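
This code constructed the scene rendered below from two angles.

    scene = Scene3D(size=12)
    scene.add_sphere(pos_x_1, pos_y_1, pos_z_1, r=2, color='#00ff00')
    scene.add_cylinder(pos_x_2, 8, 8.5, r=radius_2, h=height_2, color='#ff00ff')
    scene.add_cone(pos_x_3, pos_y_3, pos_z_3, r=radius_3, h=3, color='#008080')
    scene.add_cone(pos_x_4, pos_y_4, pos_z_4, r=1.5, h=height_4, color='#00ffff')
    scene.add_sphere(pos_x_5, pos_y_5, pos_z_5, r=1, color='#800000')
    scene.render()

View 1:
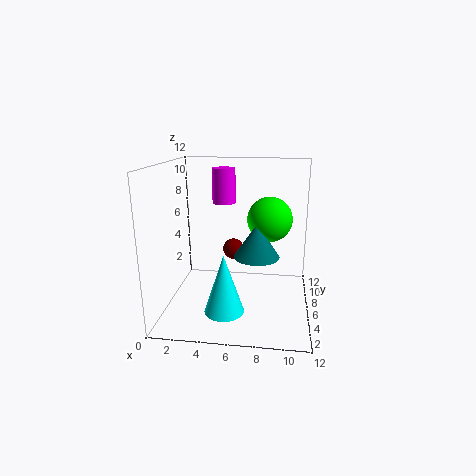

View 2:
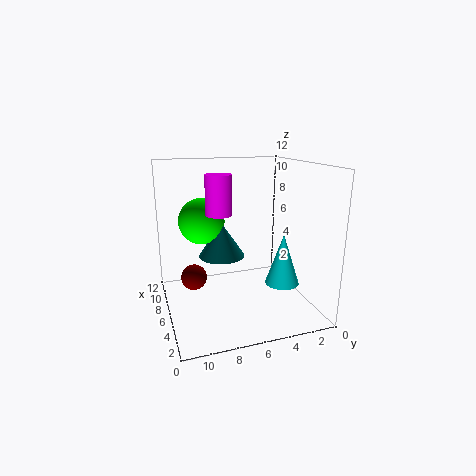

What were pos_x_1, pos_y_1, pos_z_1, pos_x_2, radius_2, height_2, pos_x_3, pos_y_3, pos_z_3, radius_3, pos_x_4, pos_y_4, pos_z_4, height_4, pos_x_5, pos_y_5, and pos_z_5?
pos_x_1 = 8.5; pos_y_1 = 8.5; pos_z_1 = 7; pos_x_2 = 4.5; radius_2 = 1; height_2 = 3; pos_x_3 = 7.5; pos_y_3 = 7; pos_z_3 = 4; radius_3 = 2; pos_x_4 = 5.5; pos_y_4 = 2; pos_z_4 = 1.5; height_4 = 4.5; pos_x_5 = 5; pos_y_5 = 10; pos_z_5 = 3.5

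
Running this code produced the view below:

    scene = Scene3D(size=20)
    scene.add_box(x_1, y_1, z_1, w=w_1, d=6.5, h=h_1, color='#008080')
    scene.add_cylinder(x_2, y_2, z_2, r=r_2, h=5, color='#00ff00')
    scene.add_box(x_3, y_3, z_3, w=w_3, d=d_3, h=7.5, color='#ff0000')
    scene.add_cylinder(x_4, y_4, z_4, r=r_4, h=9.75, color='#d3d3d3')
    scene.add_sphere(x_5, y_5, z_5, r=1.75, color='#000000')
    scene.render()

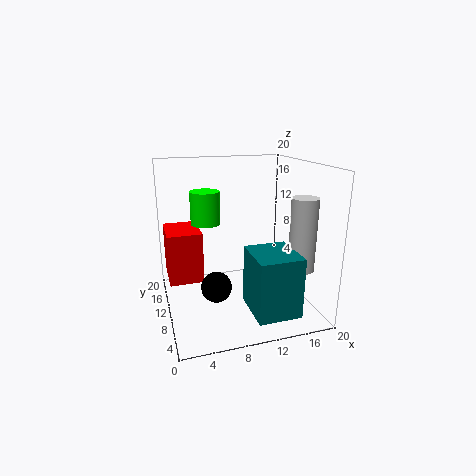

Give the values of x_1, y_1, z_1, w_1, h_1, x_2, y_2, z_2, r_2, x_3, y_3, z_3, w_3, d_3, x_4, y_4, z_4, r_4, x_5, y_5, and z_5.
x_1 = 10
y_1 = 1
z_1 = 1.75
w_1 = 5.75
h_1 = 8
x_2 = 6.75
y_2 = 16.25
z_2 = 10.5
r_2 = 2.25
x_3 = 0.5
y_3 = 12.25
z_3 = 2.75
w_3 = 5
d_3 = 6.75
x_4 = 17.25
y_4 = 5
z_4 = 6.5
r_4 = 1.75
x_5 = 5
y_5 = 2.25
z_5 = 7.25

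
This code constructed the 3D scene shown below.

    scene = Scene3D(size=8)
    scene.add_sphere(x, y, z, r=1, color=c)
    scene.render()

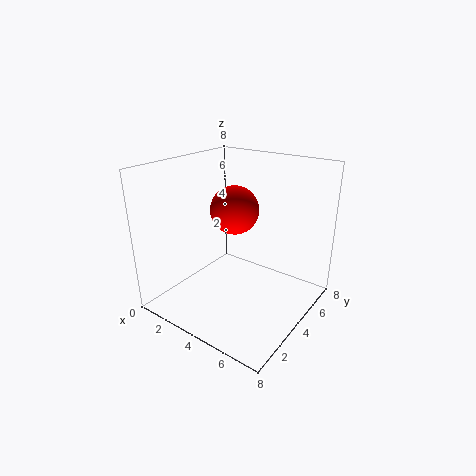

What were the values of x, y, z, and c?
x = 6; y = 1; z = 7; c = 'red'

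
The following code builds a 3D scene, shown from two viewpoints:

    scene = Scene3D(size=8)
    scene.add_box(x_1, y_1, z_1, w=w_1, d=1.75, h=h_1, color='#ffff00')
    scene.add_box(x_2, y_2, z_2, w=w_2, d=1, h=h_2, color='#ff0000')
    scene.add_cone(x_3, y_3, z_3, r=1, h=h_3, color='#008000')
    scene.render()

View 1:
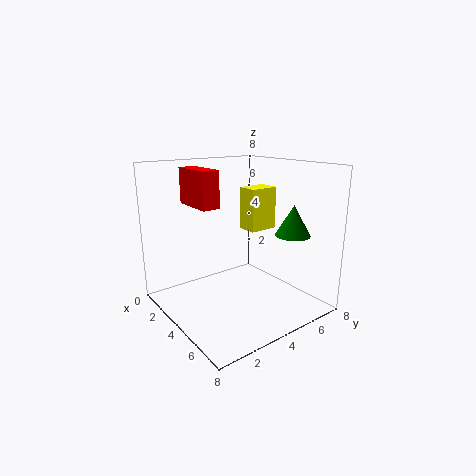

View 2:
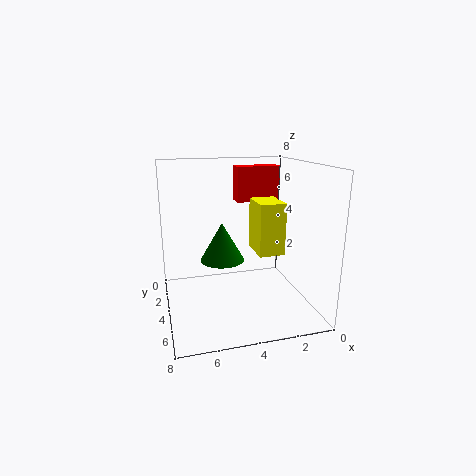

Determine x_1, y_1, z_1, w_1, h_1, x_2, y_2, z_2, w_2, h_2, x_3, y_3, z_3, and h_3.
x_1 = 2.5; y_1 = 5.25; z_1 = 4; w_1 = 1.25; h_1 = 2.5; x_2 = 1.25; y_2 = 2; z_2 = 5.75; w_2 = 2.5; h_2 = 2; x_3 = 5.5; y_3 = 6.75; z_3 = 4; h_3 = 1.75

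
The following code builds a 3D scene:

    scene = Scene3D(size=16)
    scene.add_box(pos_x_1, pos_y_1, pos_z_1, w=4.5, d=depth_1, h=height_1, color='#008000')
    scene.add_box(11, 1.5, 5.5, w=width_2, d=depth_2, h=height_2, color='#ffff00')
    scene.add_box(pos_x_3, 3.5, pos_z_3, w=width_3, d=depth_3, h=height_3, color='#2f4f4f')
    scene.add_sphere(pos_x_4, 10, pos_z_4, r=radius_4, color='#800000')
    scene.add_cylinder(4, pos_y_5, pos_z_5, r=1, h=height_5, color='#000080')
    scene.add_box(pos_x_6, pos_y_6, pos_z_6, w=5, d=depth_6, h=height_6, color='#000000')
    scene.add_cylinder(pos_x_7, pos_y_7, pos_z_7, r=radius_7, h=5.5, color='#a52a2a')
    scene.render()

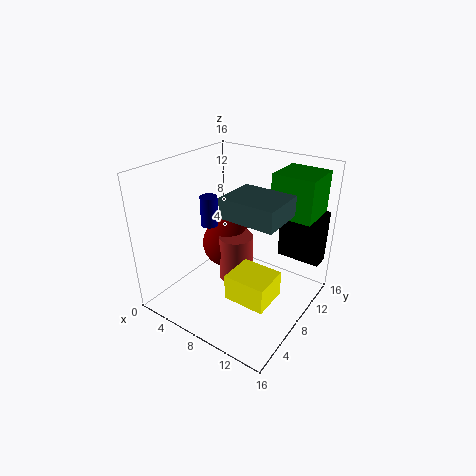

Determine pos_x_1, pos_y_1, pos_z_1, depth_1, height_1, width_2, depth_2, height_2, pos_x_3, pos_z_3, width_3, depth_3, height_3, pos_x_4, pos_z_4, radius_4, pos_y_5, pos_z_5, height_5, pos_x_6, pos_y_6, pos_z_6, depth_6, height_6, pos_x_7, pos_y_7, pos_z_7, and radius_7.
pos_x_1 = 11
pos_y_1 = 9.5
pos_z_1 = 11
depth_1 = 4.5
height_1 = 4.5
width_2 = 4
depth_2 = 3.5
height_2 = 2.5
pos_x_3 = 9
pos_z_3 = 12.5
width_3 = 5.5
depth_3 = 4.5
height_3 = 2
pos_x_4 = 5
pos_z_4 = 5.5
radius_4 = 3
pos_y_5 = 8
pos_z_5 = 8.5
height_5 = 3.5
pos_x_6 = 11
pos_y_6 = 12
pos_z_6 = 5
depth_6 = 2
height_6 = 6
pos_x_7 = 7
pos_y_7 = 9
pos_z_7 = 2
radius_7 = 2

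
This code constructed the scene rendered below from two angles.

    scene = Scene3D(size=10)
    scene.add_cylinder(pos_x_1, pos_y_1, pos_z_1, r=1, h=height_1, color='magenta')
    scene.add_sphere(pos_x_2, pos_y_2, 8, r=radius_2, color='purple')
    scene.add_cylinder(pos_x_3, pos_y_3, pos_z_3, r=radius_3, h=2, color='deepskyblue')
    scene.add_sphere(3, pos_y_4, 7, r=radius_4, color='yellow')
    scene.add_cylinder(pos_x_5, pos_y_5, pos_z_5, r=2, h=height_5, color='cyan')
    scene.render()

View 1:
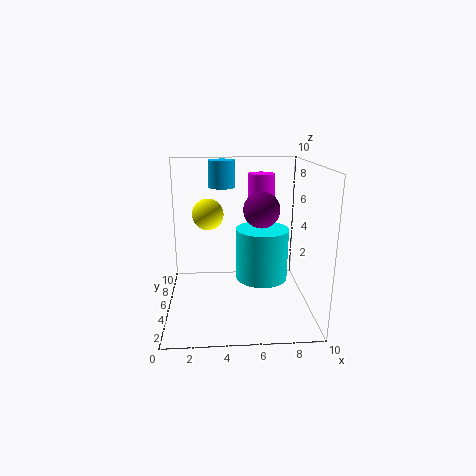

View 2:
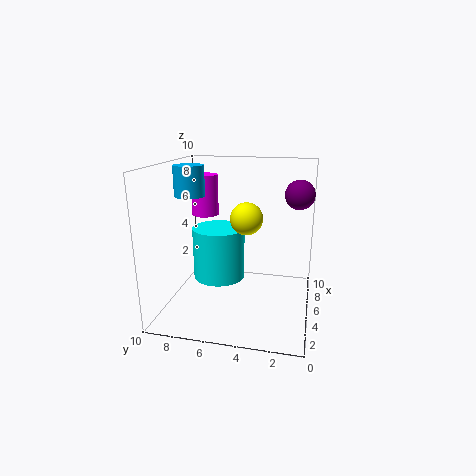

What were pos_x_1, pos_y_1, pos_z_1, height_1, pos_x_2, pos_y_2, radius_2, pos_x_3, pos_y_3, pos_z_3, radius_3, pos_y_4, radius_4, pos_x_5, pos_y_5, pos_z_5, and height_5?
pos_x_1 = 7, pos_y_1 = 8, pos_z_1 = 6, height_1 = 3, pos_x_2 = 6, pos_y_2 = 1, radius_2 = 1, pos_x_3 = 4, pos_y_3 = 8, pos_z_3 = 8, radius_3 = 1, pos_y_4 = 4, radius_4 = 1, pos_x_5 = 7, pos_y_5 = 7, pos_z_5 = 1, height_5 = 4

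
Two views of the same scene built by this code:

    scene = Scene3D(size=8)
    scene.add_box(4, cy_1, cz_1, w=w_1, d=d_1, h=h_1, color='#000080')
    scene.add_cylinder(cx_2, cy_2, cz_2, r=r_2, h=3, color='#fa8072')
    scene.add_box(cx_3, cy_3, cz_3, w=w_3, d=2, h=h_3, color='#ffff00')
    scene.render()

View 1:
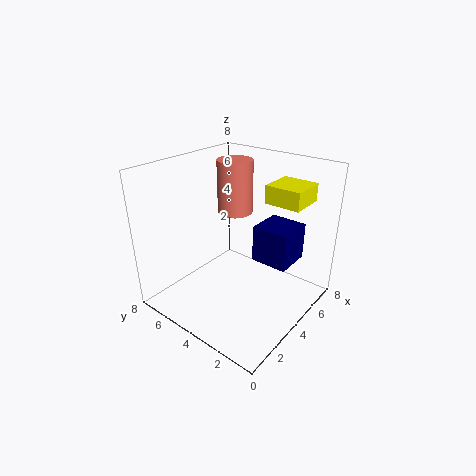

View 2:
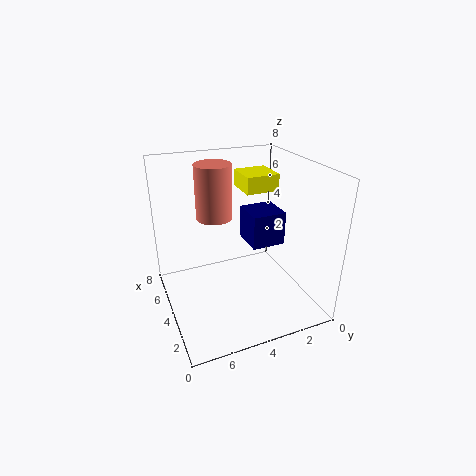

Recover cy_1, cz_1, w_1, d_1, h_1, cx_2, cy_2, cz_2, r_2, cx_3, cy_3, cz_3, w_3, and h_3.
cy_1 = 1, cz_1 = 3, w_1 = 2, d_1 = 2, h_1 = 2, cx_2 = 5, cy_2 = 5, cz_2 = 5, r_2 = 1, cx_3 = 5, cy_3 = 1, cz_3 = 6, w_3 = 2, h_3 = 1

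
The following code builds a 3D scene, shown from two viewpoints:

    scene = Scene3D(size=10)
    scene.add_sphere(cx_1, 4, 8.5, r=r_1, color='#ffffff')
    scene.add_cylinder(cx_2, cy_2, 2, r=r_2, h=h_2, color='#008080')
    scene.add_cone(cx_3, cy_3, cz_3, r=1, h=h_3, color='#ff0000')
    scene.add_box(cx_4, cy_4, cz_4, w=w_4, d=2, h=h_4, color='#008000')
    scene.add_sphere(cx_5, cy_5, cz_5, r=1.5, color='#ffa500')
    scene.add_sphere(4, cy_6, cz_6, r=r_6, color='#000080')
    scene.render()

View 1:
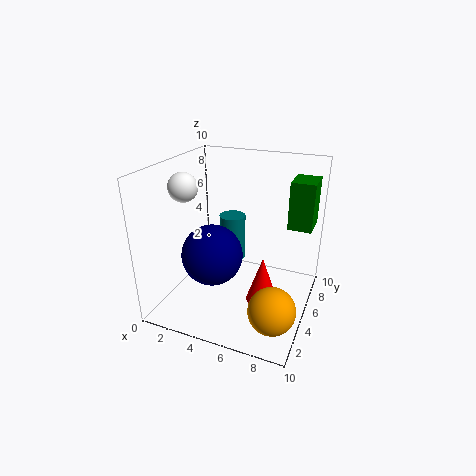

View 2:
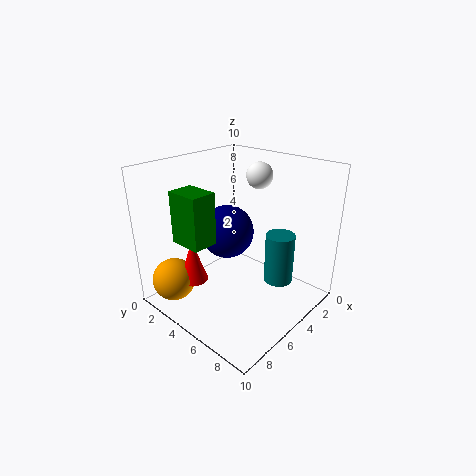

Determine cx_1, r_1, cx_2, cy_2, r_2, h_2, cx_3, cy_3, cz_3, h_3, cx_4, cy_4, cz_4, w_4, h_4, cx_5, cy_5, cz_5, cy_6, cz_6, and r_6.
cx_1 = 1.5, r_1 = 1, cx_2 = 3.5, cy_2 = 7.5, r_2 = 1, h_2 = 3.5, cx_3 = 7.5, cy_3 = 3, cz_3 = 2, h_3 = 3, cx_4 = 8.5, cy_4 = 4.5, cz_4 = 6.5, w_4 = 1.5, h_4 = 3, cx_5 = 8.5, cy_5 = 2, cz_5 = 2, cy_6 = 3, cz_6 = 4.5, r_6 = 2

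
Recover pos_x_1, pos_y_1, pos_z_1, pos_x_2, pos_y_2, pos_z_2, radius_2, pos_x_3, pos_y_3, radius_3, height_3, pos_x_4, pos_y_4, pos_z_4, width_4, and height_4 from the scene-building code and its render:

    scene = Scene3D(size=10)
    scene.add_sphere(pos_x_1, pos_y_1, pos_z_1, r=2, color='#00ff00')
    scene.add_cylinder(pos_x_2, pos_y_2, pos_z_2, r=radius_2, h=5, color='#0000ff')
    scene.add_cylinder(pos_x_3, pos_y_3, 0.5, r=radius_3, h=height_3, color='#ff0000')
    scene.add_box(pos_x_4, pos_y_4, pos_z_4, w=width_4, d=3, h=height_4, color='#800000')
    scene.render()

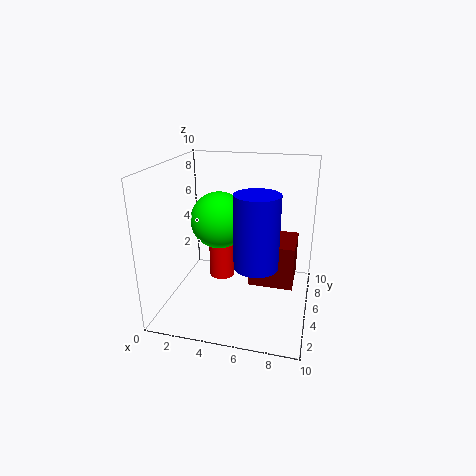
pos_x_1 = 3.5; pos_y_1 = 5.5; pos_z_1 = 6; pos_x_2 = 6.5; pos_y_2 = 4; pos_z_2 = 3.5; radius_2 = 1.5; pos_x_3 = 3; pos_y_3 = 7.5; radius_3 = 1; height_3 = 3.5; pos_x_4 = 6; pos_y_4 = 4; pos_z_4 = 2; width_4 = 3; height_4 = 3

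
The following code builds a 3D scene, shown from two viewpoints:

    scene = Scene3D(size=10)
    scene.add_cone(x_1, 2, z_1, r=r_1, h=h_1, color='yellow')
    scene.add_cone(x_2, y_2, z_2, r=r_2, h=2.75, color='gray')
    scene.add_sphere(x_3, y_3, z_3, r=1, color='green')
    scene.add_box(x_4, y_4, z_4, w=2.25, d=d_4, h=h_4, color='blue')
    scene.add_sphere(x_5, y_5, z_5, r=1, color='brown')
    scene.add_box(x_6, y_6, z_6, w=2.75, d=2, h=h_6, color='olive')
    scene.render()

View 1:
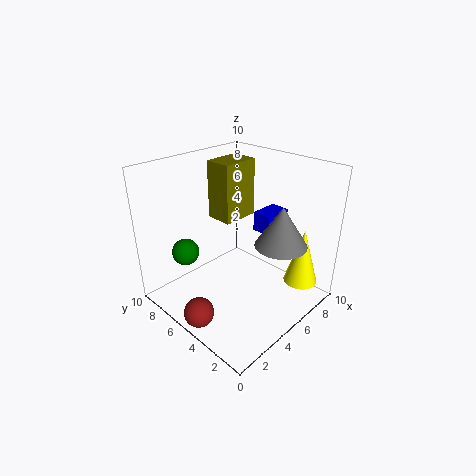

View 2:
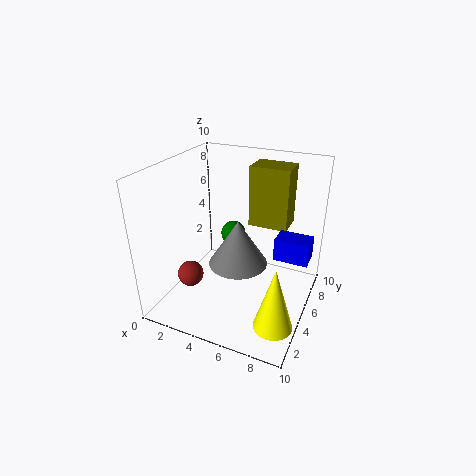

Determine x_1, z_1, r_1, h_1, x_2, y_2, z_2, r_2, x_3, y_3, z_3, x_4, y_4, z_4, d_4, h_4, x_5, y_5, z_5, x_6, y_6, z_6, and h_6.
x_1 = 8.75; z_1 = 1; r_1 = 1.25; h_1 = 4.25; x_2 = 6.25; y_2 = 2.25; z_2 = 5; r_2 = 1.75; x_3 = 3; y_3 = 8.5; z_3 = 3.25; x_4 = 7.75; y_4 = 4.5; z_4 = 4.25; d_4 = 1.5; h_4 = 1.5; x_5 = 1; y_5 = 4.75; z_5 = 1; x_6 = 5.25; y_6 = 6.25; z_6 = 5.5; h_6 = 4.25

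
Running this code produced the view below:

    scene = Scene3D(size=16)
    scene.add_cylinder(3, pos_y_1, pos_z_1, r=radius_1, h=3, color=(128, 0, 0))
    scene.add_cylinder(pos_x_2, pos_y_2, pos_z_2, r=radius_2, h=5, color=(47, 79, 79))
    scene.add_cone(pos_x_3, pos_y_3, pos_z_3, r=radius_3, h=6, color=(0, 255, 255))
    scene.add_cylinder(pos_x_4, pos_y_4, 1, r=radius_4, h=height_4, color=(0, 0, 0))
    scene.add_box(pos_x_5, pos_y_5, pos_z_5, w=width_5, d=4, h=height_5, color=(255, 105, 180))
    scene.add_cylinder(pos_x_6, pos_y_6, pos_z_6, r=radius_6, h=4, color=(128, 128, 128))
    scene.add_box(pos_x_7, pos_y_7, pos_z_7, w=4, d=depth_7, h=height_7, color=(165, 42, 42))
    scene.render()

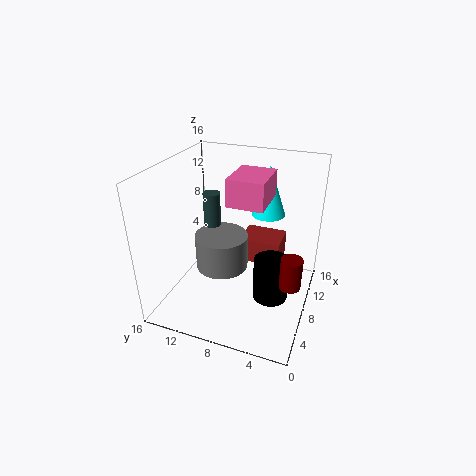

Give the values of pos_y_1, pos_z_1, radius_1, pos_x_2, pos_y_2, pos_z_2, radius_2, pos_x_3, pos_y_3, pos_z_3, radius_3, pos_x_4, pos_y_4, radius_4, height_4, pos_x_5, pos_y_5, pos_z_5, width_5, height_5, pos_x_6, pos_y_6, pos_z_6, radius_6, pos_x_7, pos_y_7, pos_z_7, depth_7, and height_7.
pos_y_1 = 1, pos_z_1 = 7, radius_1 = 1, pos_x_2 = 10, pos_y_2 = 12, pos_z_2 = 7, radius_2 = 1, pos_x_3 = 13, pos_y_3 = 6, pos_z_3 = 9, radius_3 = 2, pos_x_4 = 8, pos_y_4 = 4, radius_4 = 2, height_4 = 5, pos_x_5 = 7, pos_y_5 = 5, pos_z_5 = 12, width_5 = 5, height_5 = 3, pos_x_6 = 8, pos_y_6 = 10, pos_z_6 = 4, radius_6 = 3, pos_x_7 = 11, pos_y_7 = 4, pos_z_7 = 3, depth_7 = 5, height_7 = 3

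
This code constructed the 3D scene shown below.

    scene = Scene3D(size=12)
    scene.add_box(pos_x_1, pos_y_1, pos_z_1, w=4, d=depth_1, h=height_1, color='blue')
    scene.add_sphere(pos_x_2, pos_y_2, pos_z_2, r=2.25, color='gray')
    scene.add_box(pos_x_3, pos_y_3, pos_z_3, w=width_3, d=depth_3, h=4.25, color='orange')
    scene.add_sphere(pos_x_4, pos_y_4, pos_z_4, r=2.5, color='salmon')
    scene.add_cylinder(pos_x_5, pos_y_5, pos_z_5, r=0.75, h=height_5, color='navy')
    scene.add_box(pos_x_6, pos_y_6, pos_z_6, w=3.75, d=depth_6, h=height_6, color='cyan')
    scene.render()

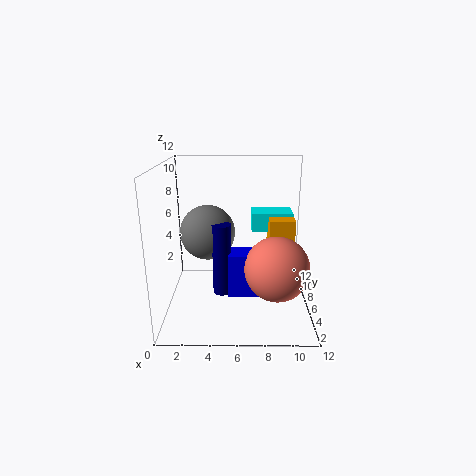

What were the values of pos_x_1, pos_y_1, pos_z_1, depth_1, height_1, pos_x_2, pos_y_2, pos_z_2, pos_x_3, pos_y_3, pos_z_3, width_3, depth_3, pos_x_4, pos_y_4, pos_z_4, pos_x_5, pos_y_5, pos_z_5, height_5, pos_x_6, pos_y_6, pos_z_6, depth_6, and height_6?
pos_x_1 = 5.25
pos_y_1 = 3.25
pos_z_1 = 2
depth_1 = 2
height_1 = 3.5
pos_x_2 = 3.5
pos_y_2 = 6
pos_z_2 = 6.5
pos_x_3 = 8.75
pos_y_3 = 7.25
pos_z_3 = 2.75
width_3 = 2.25
depth_3 = 3
pos_x_4 = 9
pos_y_4 = 3.25
pos_z_4 = 4.5
pos_x_5 = 4.75
pos_y_5 = 4.25
pos_z_5 = 2
height_5 = 5.75
pos_x_6 = 7.25
pos_y_6 = 8.75
pos_z_6 = 5.5
depth_6 = 2.5
height_6 = 1.75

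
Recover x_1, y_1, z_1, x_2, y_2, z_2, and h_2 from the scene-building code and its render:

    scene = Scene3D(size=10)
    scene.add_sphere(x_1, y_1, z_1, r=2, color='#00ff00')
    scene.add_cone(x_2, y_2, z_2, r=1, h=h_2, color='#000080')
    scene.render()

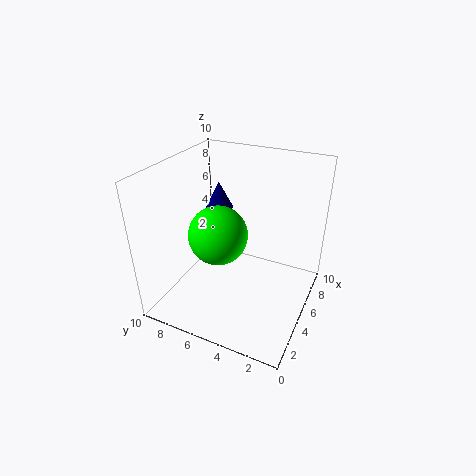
x_1 = 4; y_1 = 6; z_1 = 5.5; x_2 = 7; y_2 = 7.5; z_2 = 6; h_2 = 2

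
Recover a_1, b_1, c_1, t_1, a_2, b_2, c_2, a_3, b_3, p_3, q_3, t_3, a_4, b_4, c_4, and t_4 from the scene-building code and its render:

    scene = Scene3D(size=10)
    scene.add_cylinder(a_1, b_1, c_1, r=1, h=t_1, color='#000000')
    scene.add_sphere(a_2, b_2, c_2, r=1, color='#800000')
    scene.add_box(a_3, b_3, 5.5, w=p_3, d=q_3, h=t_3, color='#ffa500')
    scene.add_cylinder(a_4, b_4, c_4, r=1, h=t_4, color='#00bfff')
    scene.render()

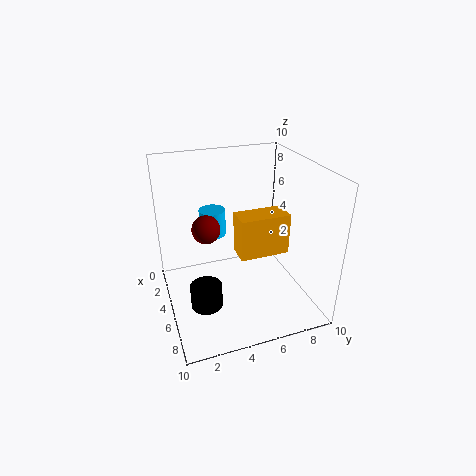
a_1 = 7.5, b_1 = 2, c_1 = 2, t_1 = 1.5, a_2 = 4, b_2 = 3, c_2 = 5.5, a_3 = 7, b_3 = 4, p_3 = 1.5, q_3 = 3, t_3 = 2.5, a_4 = 2, b_4 = 4, c_4 = 4, t_4 = 2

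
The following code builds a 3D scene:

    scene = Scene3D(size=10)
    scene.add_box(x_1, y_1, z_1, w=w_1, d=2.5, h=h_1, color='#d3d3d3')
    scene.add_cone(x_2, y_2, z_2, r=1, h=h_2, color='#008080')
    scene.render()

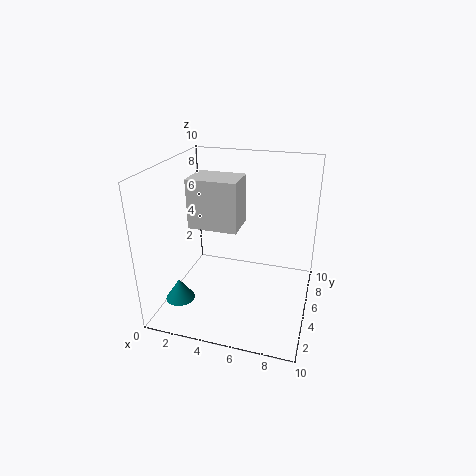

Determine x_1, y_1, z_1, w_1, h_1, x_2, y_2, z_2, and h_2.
x_1 = 1.5, y_1 = 4.5, z_1 = 5.5, w_1 = 3.5, h_1 = 3.5, x_2 = 1.5, y_2 = 2.5, z_2 = 1, h_2 = 1.5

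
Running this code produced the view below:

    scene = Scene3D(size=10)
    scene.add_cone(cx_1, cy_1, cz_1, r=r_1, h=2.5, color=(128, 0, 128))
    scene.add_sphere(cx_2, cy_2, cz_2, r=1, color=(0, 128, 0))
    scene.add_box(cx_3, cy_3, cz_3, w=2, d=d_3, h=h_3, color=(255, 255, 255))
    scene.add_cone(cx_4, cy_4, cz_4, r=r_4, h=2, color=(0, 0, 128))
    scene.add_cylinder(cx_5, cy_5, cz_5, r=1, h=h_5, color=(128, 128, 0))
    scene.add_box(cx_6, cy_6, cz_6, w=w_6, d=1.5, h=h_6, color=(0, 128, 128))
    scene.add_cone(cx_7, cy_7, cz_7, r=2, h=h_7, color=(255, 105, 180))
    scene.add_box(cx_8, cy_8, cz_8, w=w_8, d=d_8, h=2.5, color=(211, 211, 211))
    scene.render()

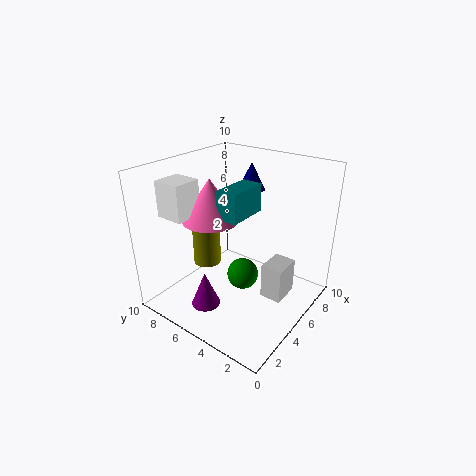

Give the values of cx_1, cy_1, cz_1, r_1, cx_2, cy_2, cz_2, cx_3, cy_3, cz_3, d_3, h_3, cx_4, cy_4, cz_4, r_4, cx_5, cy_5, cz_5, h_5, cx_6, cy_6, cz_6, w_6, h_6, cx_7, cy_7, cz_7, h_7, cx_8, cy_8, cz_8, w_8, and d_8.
cx_1 = 2.5, cy_1 = 6, cz_1 = 0.5, r_1 = 1, cx_2 = 3.5, cy_2 = 3.5, cz_2 = 3.5, cx_3 = 2, cy_3 = 7.5, cz_3 = 6.5, d_3 = 2, h_3 = 2.5, cx_4 = 8, cy_4 = 6, cz_4 = 7.5, r_4 = 1, cx_5 = 4.5, cy_5 = 7.5, cz_5 = 2.5, h_5 = 4.5, cx_6 = 4, cy_6 = 4.5, cz_6 = 6.5, w_6 = 3, h_6 = 2, cx_7 = 4.5, cy_7 = 7, cz_7 = 6, h_7 = 3, cx_8 = 5, cy_8 = 1.5, cz_8 = 1, w_8 = 2, d_8 = 1.5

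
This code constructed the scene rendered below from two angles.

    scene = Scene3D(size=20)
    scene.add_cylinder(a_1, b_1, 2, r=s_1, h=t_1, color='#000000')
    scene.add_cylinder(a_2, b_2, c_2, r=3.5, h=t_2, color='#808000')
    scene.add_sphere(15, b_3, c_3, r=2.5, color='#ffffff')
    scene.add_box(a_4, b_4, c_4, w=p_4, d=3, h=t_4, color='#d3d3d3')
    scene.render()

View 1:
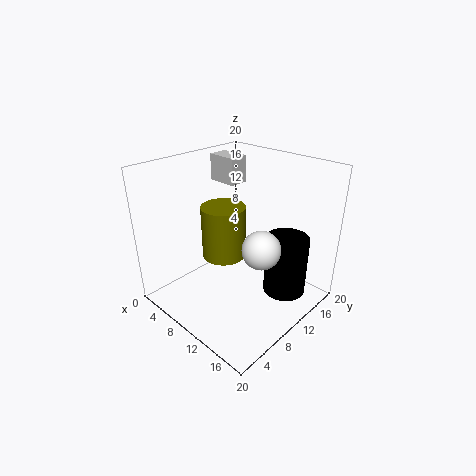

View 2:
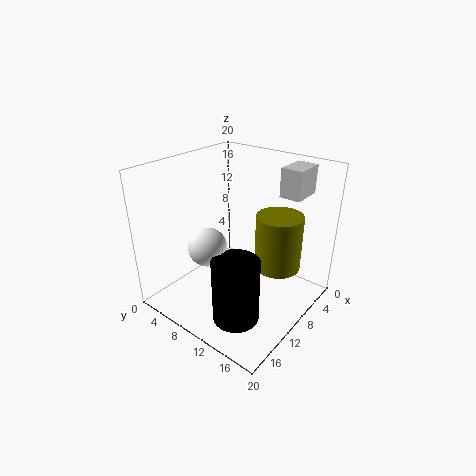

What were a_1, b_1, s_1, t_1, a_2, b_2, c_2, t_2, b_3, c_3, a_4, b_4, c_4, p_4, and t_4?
a_1 = 15.5, b_1 = 14, s_1 = 3, t_1 = 8.5, a_2 = 4, b_2 = 13, c_2 = 3.5, t_2 = 8.5, b_3 = 9, c_3 = 10.5, a_4 = 1, b_4 = 13.5, c_4 = 15.5, p_4 = 4.5, t_4 = 4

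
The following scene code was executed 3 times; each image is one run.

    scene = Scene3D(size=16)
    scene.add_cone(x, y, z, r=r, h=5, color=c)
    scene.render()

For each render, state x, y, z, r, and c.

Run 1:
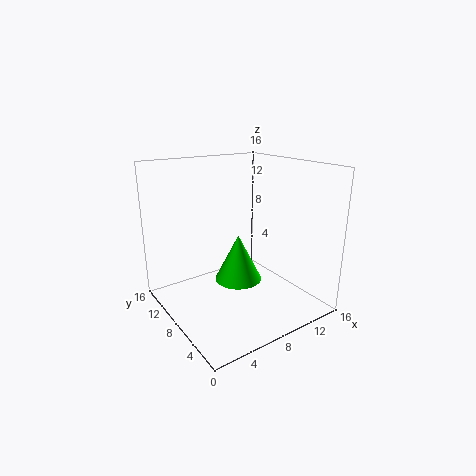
x = 7; y = 6.5; z = 4; r = 2.5; c = 'lime'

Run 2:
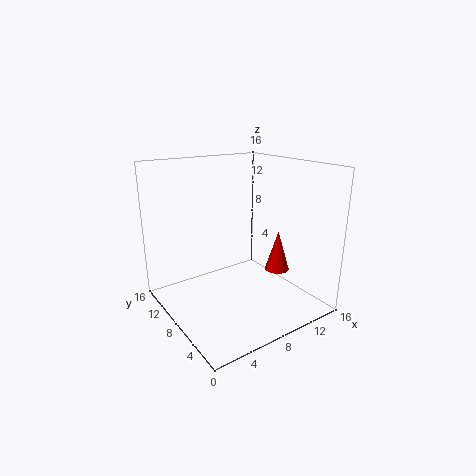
x = 14; y = 8; z = 2.5; r = 1.5; c = 'red'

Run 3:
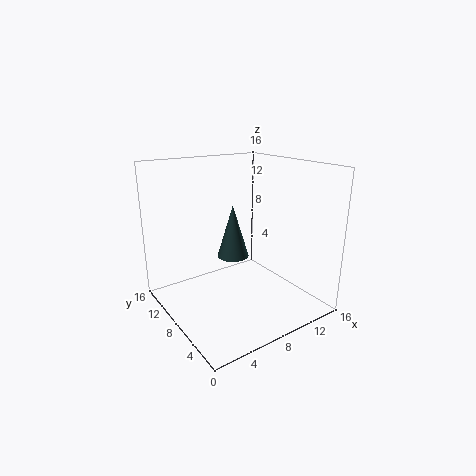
x = 5; y = 4.5; z = 8; r = 1.5; c = 'darkslategray'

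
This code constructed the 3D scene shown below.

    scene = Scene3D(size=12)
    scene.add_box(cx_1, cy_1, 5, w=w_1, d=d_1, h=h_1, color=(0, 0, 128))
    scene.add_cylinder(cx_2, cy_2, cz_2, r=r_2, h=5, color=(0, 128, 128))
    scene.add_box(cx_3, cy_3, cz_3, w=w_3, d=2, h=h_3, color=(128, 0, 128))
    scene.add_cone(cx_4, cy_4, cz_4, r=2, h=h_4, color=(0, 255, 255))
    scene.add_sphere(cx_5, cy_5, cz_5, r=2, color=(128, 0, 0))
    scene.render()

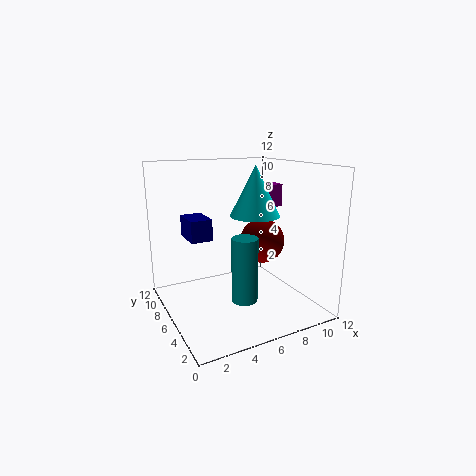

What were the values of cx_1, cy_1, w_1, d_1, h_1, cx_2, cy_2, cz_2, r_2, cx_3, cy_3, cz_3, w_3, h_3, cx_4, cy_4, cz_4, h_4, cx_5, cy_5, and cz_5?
cx_1 = 3; cy_1 = 9; w_1 = 2; d_1 = 3; h_1 = 2; cx_2 = 5; cy_2 = 3; cz_2 = 2; r_2 = 1; cx_3 = 9; cy_3 = 7; cz_3 = 8; w_3 = 2; h_3 = 2; cx_4 = 7; cy_4 = 5; cz_4 = 8; h_4 = 4; cx_5 = 9; cy_5 = 7; cz_5 = 5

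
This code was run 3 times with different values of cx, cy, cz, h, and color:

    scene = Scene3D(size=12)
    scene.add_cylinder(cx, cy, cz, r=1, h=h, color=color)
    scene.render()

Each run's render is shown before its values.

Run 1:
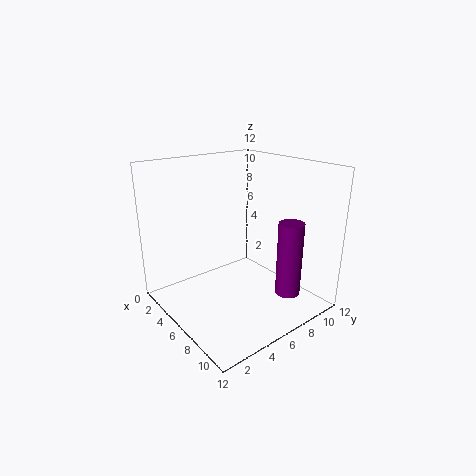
cx = 10, cy = 8, cz = 2, h = 6, color = 'purple'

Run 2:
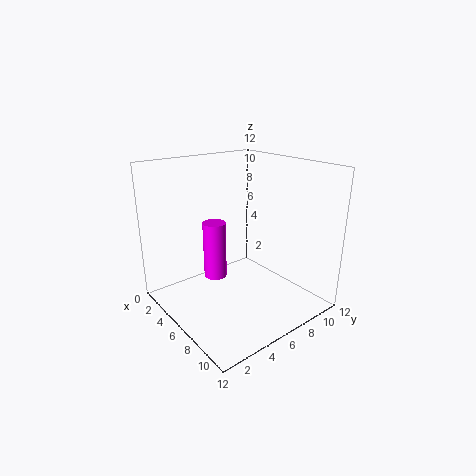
cx = 4, cy = 5, cz = 2, h = 5, color = 'magenta'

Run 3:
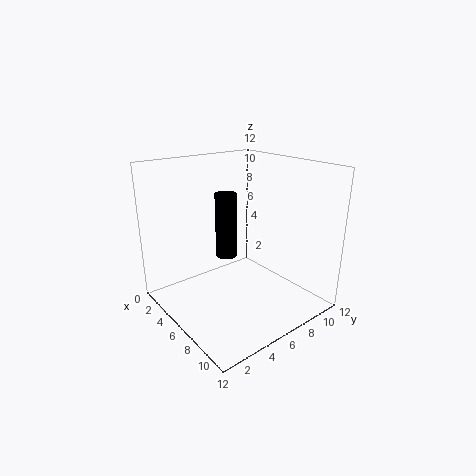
cx = 3, cy = 7, cz = 3, h = 6, color = 'black'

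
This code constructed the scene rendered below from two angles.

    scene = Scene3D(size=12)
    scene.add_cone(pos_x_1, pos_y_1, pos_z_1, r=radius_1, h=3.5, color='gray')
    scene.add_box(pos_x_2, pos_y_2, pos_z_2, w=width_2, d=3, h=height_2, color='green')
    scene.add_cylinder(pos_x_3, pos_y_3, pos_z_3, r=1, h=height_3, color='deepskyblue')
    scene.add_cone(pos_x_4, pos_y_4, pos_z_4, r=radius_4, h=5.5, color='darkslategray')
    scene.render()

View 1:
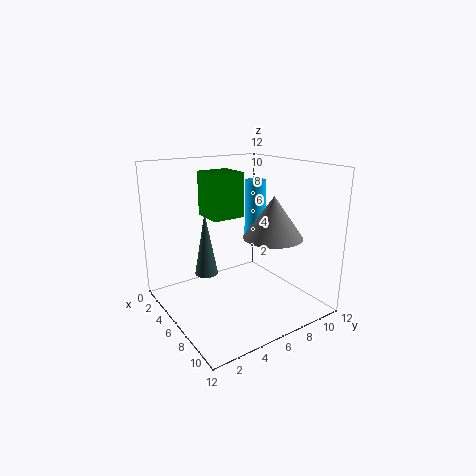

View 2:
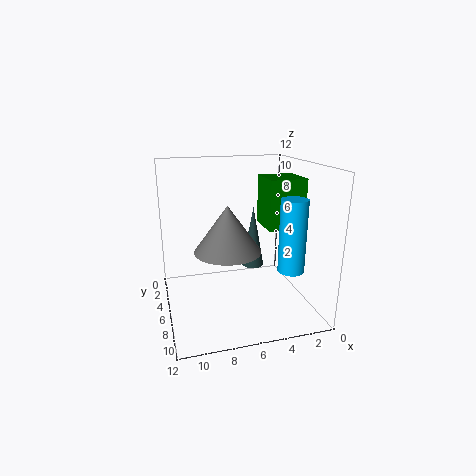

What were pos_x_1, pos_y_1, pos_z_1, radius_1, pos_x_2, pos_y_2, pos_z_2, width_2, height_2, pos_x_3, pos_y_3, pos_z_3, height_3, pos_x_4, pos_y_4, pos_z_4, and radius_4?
pos_x_1 = 7.5; pos_y_1 = 8.5; pos_z_1 = 6; radius_1 = 2.5; pos_x_2 = 1; pos_y_2 = 5; pos_z_2 = 7; width_2 = 3; height_2 = 4; pos_x_3 = 3; pos_y_3 = 10; pos_z_3 = 4.5; height_3 = 5.5; pos_x_4 = 4; pos_y_4 = 4; pos_z_4 = 2.5; radius_4 = 1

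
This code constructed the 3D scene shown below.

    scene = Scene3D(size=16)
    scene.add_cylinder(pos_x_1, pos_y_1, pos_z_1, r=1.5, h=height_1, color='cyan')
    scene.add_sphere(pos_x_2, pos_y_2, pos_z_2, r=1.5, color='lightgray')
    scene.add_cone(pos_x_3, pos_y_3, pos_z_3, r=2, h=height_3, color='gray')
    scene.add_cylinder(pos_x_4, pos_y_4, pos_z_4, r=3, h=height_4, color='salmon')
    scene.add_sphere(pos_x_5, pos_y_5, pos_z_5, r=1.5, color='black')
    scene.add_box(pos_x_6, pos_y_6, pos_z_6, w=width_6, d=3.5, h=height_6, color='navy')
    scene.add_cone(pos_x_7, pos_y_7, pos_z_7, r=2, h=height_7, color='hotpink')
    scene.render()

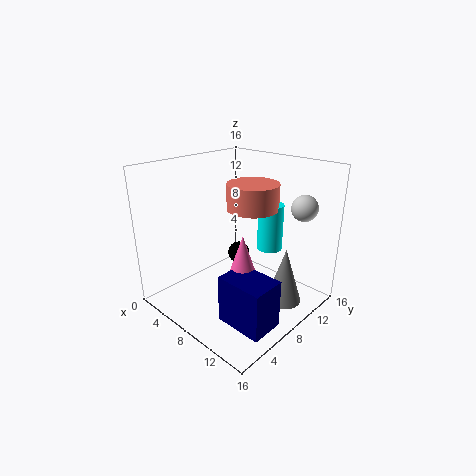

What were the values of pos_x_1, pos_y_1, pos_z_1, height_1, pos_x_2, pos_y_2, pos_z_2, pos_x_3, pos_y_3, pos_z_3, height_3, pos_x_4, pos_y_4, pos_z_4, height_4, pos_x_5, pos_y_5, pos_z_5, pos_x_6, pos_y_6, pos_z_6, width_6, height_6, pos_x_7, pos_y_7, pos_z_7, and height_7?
pos_x_1 = 9; pos_y_1 = 12.5; pos_z_1 = 5.5; height_1 = 5.5; pos_x_2 = 12.5; pos_y_2 = 14; pos_z_2 = 11; pos_x_3 = 12.5; pos_y_3 = 11; pos_z_3 = 0.5; height_3 = 6.5; pos_x_4 = 7.5; pos_y_4 = 11; pos_z_4 = 10.5; height_4 = 3; pos_x_5 = 2.5; pos_y_5 = 14; pos_z_5 = 2; pos_x_6 = 10.5; pos_y_6 = 2.5; pos_z_6 = 1.5; width_6 = 5; height_6 = 5; pos_x_7 = 11; pos_y_7 = 5.5; pos_z_7 = 4; height_7 = 6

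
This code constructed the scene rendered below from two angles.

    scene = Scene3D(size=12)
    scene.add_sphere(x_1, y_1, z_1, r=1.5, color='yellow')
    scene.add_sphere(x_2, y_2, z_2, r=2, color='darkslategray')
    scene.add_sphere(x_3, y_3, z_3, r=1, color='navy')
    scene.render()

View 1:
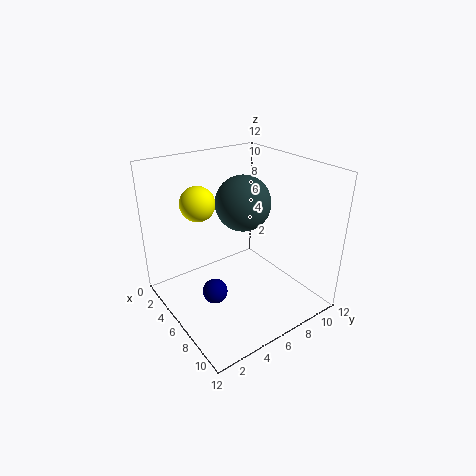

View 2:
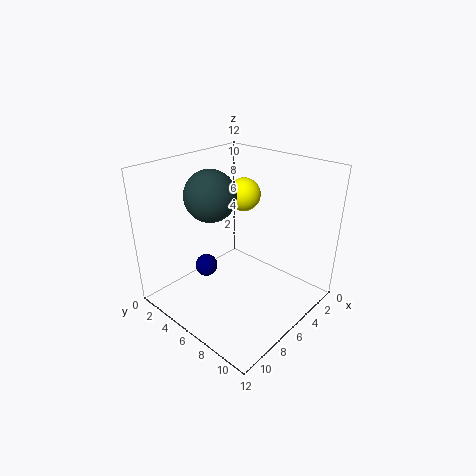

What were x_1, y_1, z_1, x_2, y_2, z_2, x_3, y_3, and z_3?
x_1 = 3, y_1 = 4, z_1 = 8.5, x_2 = 8, y_2 = 5, z_2 = 10, x_3 = 7, y_3 = 3, z_3 = 2.5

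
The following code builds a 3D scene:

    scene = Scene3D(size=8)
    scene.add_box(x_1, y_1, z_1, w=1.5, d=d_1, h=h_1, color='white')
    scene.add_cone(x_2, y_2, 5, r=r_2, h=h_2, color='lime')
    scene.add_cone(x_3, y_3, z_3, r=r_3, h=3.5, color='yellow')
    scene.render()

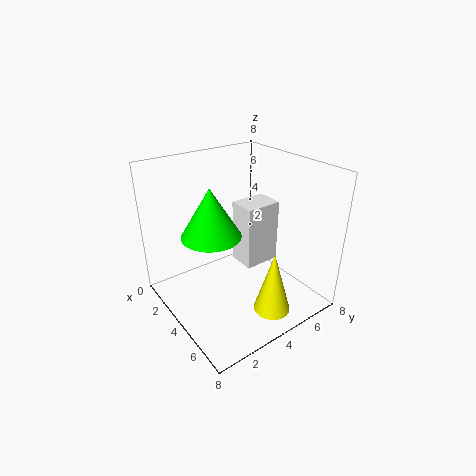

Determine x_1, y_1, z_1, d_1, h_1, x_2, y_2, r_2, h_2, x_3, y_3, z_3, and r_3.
x_1 = 3.5; y_1 = 4; z_1 = 2.5; d_1 = 2; h_1 = 3.5; x_2 = 4.5; y_2 = 2; r_2 = 1.5; h_2 = 2.5; x_3 = 6.5; y_3 = 4.5; z_3 = 0.5; r_3 = 1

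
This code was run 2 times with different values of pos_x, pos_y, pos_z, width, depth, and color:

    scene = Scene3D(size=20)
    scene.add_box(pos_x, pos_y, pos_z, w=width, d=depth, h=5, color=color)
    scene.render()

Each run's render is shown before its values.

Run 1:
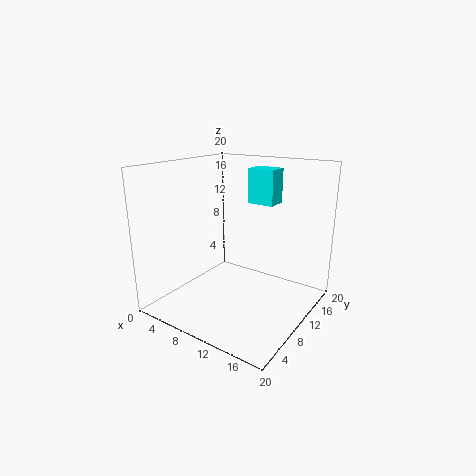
pos_x = 9, pos_y = 14, pos_z = 14, width = 4, depth = 3, color = 'cyan'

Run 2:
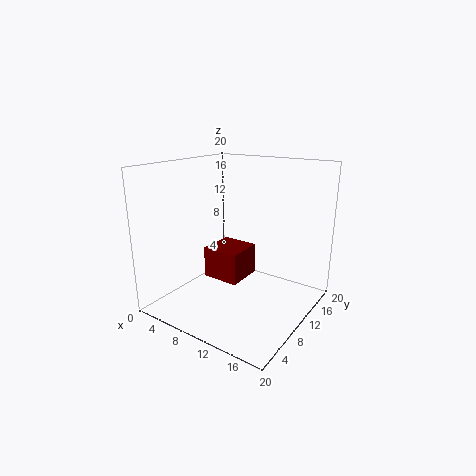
pos_x = 2, pos_y = 12, pos_z = 1, width = 6, depth = 6, color = 'maroon'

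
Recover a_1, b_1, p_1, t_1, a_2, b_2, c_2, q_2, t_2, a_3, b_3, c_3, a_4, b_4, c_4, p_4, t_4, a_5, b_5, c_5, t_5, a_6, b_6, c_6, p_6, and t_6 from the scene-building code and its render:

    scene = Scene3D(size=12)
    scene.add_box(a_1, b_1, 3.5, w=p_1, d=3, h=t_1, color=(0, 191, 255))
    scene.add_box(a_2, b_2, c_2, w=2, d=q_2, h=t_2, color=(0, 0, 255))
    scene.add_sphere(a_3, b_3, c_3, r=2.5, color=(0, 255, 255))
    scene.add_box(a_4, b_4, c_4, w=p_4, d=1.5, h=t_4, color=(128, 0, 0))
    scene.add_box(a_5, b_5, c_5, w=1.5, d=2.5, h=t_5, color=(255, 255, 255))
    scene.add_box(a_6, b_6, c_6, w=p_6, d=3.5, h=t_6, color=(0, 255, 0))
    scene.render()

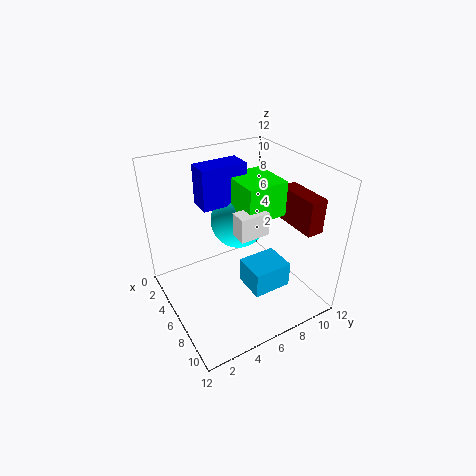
a_1 = 8
b_1 = 5
p_1 = 2.5
t_1 = 2
a_2 = 2
b_2 = 4
c_2 = 8
q_2 = 4
t_2 = 3.5
a_3 = 3.5
b_3 = 7.5
c_3 = 6
a_4 = 5.5
b_4 = 10.5
c_4 = 6.5
p_4 = 4
t_4 = 3
a_5 = 6
b_5 = 5.5
c_5 = 6.5
t_5 = 2
a_6 = 3
b_6 = 6.5
c_6 = 7.5
p_6 = 4
t_6 = 3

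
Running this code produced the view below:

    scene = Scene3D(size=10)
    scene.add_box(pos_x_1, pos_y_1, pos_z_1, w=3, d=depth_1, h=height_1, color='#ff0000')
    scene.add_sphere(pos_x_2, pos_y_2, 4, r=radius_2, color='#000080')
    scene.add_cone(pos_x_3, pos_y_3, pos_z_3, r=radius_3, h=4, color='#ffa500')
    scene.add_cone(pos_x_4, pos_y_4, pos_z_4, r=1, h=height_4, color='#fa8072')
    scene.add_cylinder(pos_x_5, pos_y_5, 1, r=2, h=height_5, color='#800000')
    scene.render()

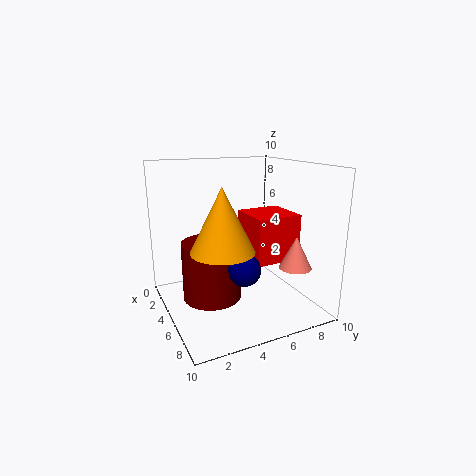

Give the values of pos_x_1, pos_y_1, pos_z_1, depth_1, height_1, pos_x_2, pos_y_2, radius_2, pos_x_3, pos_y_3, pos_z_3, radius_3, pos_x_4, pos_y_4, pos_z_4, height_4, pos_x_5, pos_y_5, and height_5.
pos_x_1 = 5
pos_y_1 = 5
pos_z_1 = 4
depth_1 = 3
height_1 = 3
pos_x_2 = 8
pos_y_2 = 4
radius_2 = 1
pos_x_3 = 7
pos_y_3 = 3
pos_z_3 = 5
radius_3 = 2
pos_x_4 = 9
pos_y_4 = 7
pos_z_4 = 4
height_4 = 2
pos_x_5 = 5
pos_y_5 = 3
height_5 = 4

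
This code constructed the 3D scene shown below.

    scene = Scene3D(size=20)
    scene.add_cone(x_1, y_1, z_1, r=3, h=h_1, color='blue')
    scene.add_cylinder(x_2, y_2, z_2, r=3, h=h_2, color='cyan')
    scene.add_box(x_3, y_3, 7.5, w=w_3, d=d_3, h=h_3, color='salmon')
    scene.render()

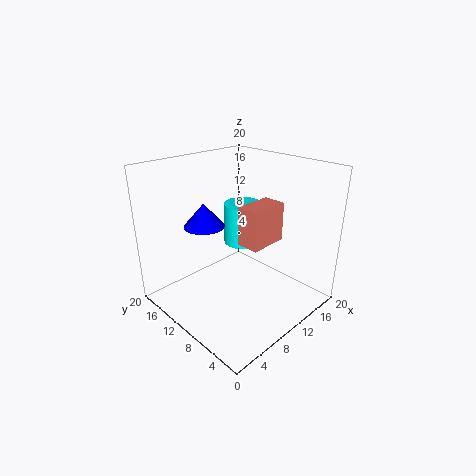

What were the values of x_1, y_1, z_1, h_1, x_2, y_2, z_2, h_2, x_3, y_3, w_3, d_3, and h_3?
x_1 = 8.5; y_1 = 15.5; z_1 = 10.5; h_1 = 3.5; x_2 = 15.5; y_2 = 14.5; z_2 = 6; h_2 = 6.5; x_3 = 12; y_3 = 8.5; w_3 = 6; d_3 = 3.5; h_3 = 6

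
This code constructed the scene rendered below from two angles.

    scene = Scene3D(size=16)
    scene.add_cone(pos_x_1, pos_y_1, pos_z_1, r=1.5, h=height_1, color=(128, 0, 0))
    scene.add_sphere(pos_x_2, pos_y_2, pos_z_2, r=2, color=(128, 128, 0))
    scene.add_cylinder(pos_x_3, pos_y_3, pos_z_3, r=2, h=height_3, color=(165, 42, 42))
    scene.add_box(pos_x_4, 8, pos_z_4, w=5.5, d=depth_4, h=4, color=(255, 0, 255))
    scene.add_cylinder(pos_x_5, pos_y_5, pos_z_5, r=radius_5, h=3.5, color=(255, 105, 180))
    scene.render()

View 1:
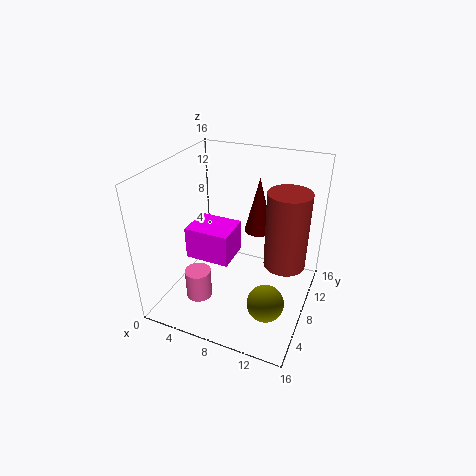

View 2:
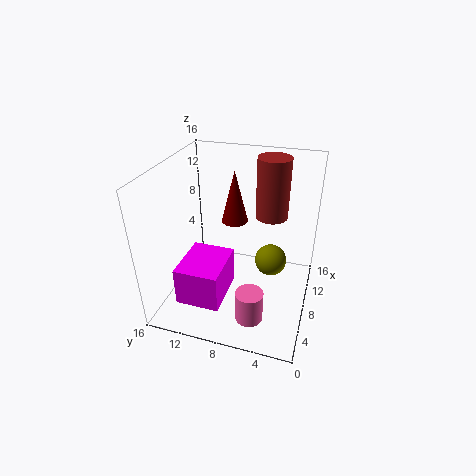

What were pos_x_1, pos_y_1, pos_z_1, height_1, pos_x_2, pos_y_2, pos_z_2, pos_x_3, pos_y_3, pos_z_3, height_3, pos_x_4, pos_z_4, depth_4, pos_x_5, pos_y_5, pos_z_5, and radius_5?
pos_x_1 = 10; pos_y_1 = 9; pos_z_1 = 9; height_1 = 6; pos_x_2 = 12.5; pos_y_2 = 5; pos_z_2 = 2.5; pos_x_3 = 14; pos_y_3 = 5.5; pos_z_3 = 8; height_3 = 7.5; pos_x_4 = 1; pos_z_4 = 3.5; depth_4 = 4.5; pos_x_5 = 4; pos_y_5 = 5.5; pos_z_5 = 0.5; radius_5 = 1.5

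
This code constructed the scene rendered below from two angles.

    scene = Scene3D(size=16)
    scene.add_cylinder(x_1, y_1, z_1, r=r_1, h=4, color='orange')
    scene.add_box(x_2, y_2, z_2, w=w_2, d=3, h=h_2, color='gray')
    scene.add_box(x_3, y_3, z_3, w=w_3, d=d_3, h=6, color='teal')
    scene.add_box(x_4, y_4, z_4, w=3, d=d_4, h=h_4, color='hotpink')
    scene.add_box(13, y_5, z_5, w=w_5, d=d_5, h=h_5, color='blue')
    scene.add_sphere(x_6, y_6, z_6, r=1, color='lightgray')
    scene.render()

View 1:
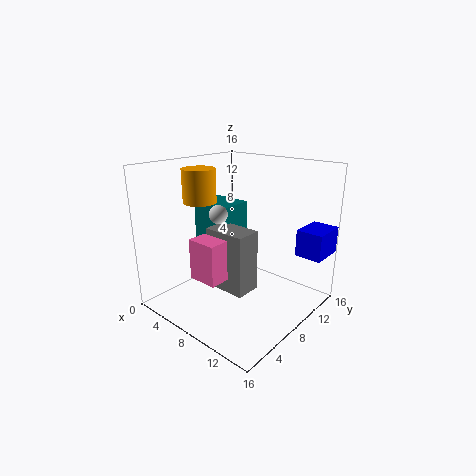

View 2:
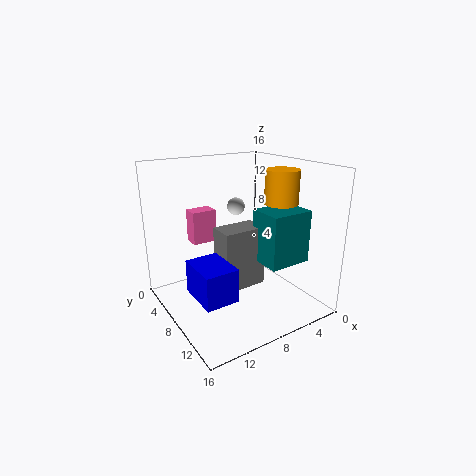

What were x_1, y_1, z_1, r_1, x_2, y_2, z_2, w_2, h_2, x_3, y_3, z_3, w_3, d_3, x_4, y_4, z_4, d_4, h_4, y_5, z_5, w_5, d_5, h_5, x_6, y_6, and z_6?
x_1 = 2; y_1 = 8; z_1 = 11; r_1 = 2; x_2 = 5; y_2 = 6; z_2 = 2; w_2 = 5; h_2 = 7; x_3 = 1; y_3 = 8; z_3 = 5; w_3 = 5; d_3 = 4; x_4 = 8; y_4 = 1; z_4 = 6; d_4 = 2; h_4 = 4; y_5 = 12; z_5 = 6; w_5 = 3; d_5 = 4; h_5 = 3; x_6 = 7; y_6 = 6; z_6 = 11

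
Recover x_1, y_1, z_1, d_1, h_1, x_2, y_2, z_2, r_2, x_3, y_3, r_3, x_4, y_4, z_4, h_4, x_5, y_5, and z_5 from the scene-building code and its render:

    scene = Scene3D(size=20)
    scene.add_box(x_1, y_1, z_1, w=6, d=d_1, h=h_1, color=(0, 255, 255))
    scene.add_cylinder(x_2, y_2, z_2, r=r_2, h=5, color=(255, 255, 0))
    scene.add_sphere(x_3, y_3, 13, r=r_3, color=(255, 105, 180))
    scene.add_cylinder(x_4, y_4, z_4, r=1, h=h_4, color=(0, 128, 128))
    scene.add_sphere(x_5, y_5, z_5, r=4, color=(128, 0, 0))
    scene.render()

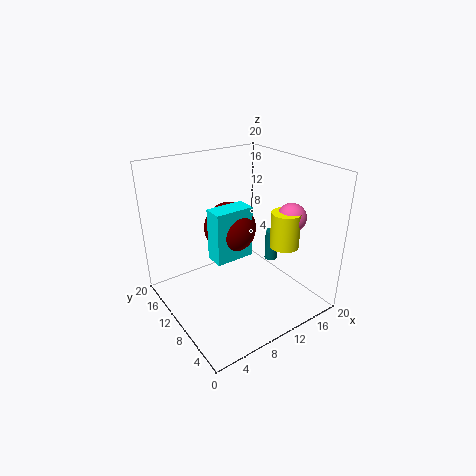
x_1 = 8, y_1 = 12, z_1 = 5, d_1 = 3, h_1 = 8, x_2 = 15, y_2 = 6, z_2 = 9, r_2 = 2, x_3 = 16, y_3 = 6, r_3 = 2, x_4 = 18, y_4 = 12, z_4 = 3, h_4 = 5, x_5 = 12, y_5 = 15, z_5 = 9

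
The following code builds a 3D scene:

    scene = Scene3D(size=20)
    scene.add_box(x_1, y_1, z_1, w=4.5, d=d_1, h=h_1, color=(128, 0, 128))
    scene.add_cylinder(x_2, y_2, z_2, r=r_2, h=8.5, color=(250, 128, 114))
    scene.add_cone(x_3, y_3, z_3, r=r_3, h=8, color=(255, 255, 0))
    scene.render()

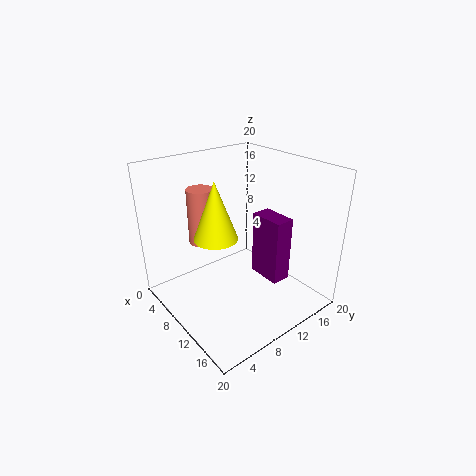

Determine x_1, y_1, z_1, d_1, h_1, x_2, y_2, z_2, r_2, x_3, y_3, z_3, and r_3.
x_1 = 12.5
y_1 = 10.5
z_1 = 6
d_1 = 2.5
h_1 = 8.5
x_2 = 3
y_2 = 8.5
z_2 = 7
r_2 = 2
x_3 = 9
y_3 = 7
z_3 = 10.5
r_3 = 3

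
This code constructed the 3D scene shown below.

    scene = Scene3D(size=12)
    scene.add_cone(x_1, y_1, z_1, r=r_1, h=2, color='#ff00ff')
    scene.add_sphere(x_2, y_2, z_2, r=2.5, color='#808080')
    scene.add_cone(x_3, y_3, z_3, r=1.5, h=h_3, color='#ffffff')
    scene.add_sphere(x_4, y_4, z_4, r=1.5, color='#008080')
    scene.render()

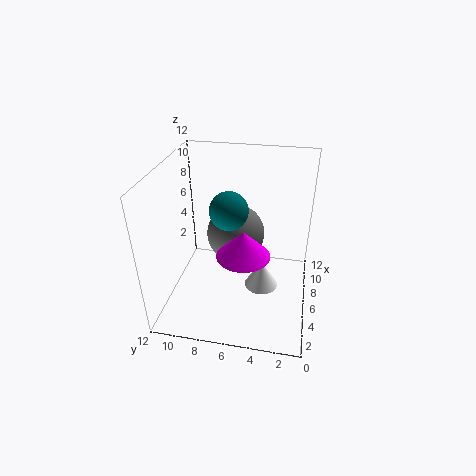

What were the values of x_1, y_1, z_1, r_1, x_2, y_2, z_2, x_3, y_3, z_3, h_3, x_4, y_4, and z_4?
x_1 = 3; y_1 = 5; z_1 = 6.5; r_1 = 2; x_2 = 7.5; y_2 = 6.5; z_2 = 5.5; x_3 = 7; y_3 = 4; z_3 = 0.5; h_3 = 2.5; x_4 = 5; y_4 = 6.5; z_4 = 9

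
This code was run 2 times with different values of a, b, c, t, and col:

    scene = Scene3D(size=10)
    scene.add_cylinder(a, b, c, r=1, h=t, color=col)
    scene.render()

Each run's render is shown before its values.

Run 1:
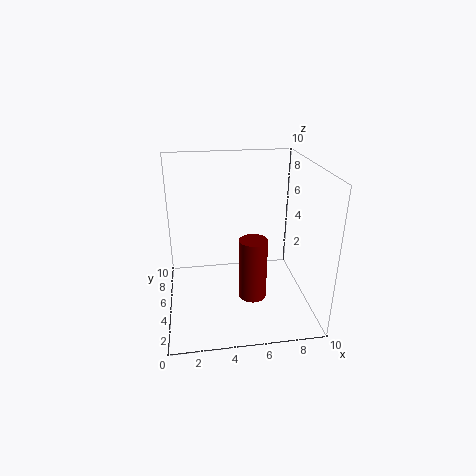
a = 6; b = 4.5; c = 0.5; t = 4.5; col = 'maroon'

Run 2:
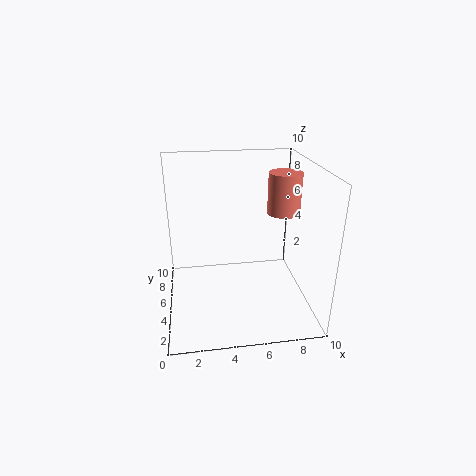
a = 7.5; b = 3; c = 7.5; t = 2.5; col = 'salmon'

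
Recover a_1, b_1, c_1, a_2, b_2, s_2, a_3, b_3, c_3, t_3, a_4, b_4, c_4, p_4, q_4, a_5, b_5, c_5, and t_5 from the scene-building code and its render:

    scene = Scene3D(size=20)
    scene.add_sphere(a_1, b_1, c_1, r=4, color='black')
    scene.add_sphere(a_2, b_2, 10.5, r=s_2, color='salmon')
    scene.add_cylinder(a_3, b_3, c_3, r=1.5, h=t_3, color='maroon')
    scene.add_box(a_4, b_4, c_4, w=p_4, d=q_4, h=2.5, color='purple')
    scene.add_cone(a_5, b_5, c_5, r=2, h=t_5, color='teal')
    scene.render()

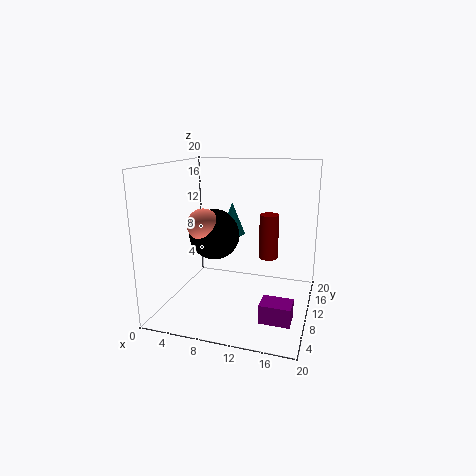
a_1 = 4.5, b_1 = 15, c_1 = 8.5, a_2 = 3.5, b_2 = 13, s_2 = 2.5, a_3 = 13, b_3 = 16.5, c_3 = 5, t_3 = 7, a_4 = 14.5, b_4 = 4, c_4 = 1, p_4 = 4, q_4 = 3, a_5 = 7, b_5 = 16.5, c_5 = 8.5, t_5 = 5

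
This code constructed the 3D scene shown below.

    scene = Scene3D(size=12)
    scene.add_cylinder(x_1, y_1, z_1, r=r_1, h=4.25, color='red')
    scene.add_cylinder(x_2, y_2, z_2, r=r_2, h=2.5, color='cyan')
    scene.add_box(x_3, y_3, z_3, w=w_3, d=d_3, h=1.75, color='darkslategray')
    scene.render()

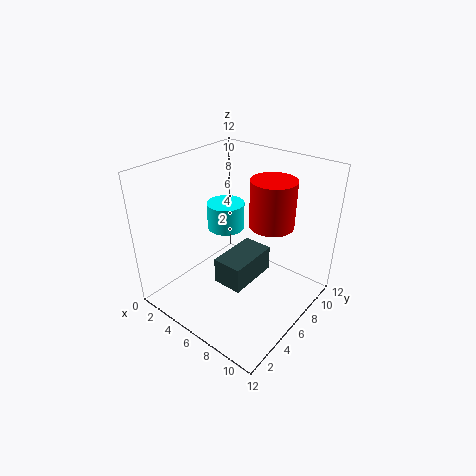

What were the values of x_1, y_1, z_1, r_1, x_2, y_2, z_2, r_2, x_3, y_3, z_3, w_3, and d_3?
x_1 = 7
y_1 = 9.5
z_1 = 6
r_1 = 2
x_2 = 2.5
y_2 = 8.5
z_2 = 4.75
r_2 = 1.75
x_3 = 8.25
y_3 = 0.75
z_3 = 6
w_3 = 2
d_3 = 3.5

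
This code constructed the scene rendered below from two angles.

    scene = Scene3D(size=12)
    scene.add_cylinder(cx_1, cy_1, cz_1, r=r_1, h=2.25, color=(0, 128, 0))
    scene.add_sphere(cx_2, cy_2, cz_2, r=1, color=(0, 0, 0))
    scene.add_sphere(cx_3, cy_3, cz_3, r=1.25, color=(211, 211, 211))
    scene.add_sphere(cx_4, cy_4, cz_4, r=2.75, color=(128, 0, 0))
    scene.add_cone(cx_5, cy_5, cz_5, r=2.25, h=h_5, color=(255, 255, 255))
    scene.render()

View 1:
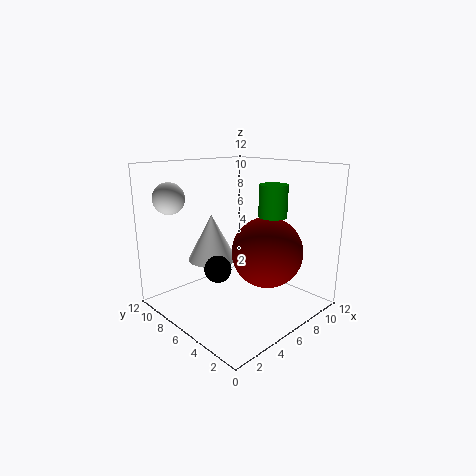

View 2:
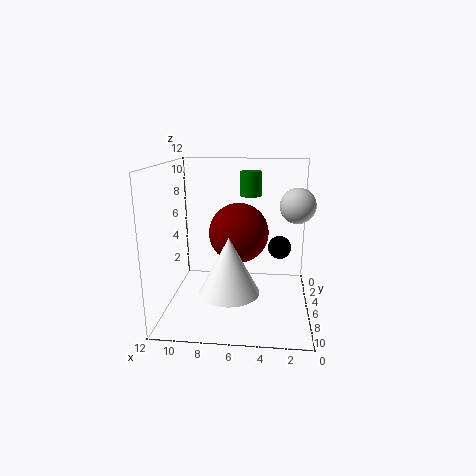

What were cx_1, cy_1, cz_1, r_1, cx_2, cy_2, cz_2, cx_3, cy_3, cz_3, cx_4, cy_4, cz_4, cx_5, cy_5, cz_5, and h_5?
cx_1 = 5.25; cy_1 = 1.75; cz_1 = 8.75; r_1 = 1; cx_2 = 2.5; cy_2 = 4.5; cz_2 = 4.75; cx_3 = 1.5; cy_3 = 9; cz_3 = 9.5; cx_4 = 6.25; cy_4 = 3; cz_4 = 5.5; cx_5 = 6.25; cy_5 = 9.75; cz_5 = 3; h_5 = 4.25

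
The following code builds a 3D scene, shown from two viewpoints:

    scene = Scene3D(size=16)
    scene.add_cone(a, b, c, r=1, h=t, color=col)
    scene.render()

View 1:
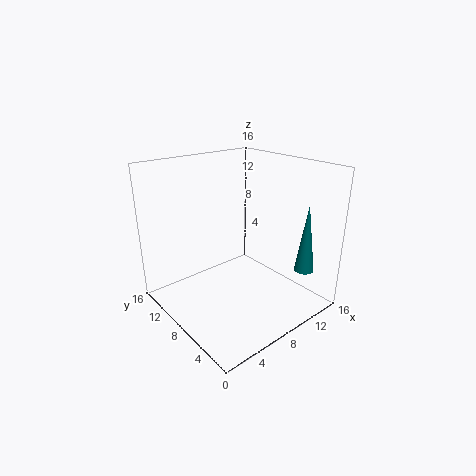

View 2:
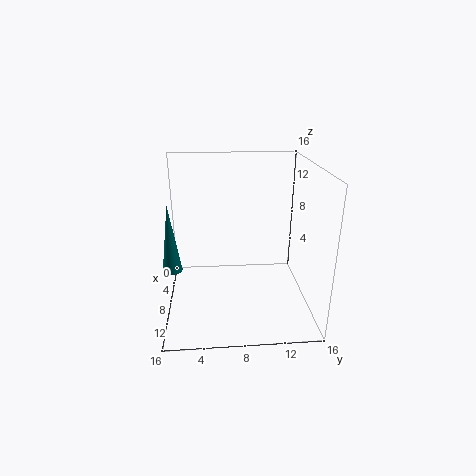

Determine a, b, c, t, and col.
a = 11, b = 1, c = 6, t = 7, col = 'teal'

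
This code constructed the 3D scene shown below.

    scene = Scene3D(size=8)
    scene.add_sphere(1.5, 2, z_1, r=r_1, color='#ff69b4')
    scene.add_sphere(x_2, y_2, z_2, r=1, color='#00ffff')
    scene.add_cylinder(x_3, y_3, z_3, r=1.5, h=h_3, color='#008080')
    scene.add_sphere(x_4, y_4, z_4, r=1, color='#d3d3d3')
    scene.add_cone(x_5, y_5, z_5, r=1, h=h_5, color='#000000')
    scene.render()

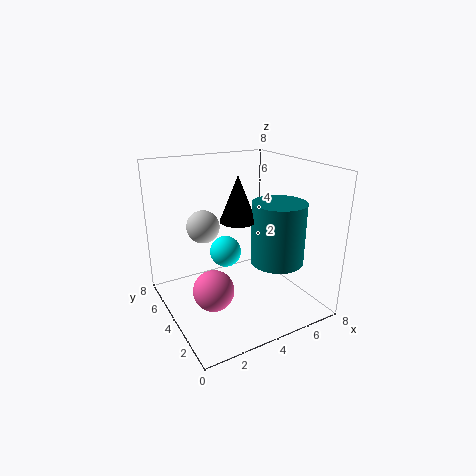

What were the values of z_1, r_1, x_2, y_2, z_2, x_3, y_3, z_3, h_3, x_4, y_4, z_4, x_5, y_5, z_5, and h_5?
z_1 = 2.5
r_1 = 1
x_2 = 4.5
y_2 = 6.5
z_2 = 2
x_3 = 6
y_3 = 3
z_3 = 2.5
h_3 = 3.5
x_4 = 3
y_4 = 6.5
z_4 = 4
x_5 = 4
y_5 = 4
z_5 = 5
h_5 = 2.5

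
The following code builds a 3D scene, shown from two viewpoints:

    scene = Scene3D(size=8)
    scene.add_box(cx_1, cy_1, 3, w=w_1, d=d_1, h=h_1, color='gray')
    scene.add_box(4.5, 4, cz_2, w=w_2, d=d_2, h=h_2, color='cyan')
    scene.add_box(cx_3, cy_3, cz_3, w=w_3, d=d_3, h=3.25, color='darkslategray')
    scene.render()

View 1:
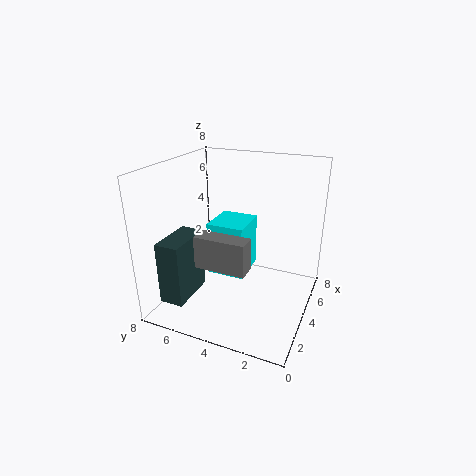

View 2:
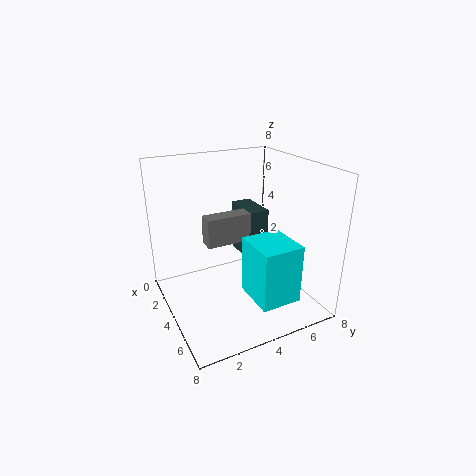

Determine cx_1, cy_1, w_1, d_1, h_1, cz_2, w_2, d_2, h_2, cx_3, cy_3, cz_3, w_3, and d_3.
cx_1 = 1.75, cy_1 = 2.75, w_1 = 1, d_1 = 2.75, h_1 = 1.75, cz_2 = 1, w_2 = 2.5, d_2 = 2.25, h_2 = 3.25, cx_3 = 0.25, cy_3 = 5.5, cz_3 = 1.5, w_3 = 2.5, d_3 = 1.25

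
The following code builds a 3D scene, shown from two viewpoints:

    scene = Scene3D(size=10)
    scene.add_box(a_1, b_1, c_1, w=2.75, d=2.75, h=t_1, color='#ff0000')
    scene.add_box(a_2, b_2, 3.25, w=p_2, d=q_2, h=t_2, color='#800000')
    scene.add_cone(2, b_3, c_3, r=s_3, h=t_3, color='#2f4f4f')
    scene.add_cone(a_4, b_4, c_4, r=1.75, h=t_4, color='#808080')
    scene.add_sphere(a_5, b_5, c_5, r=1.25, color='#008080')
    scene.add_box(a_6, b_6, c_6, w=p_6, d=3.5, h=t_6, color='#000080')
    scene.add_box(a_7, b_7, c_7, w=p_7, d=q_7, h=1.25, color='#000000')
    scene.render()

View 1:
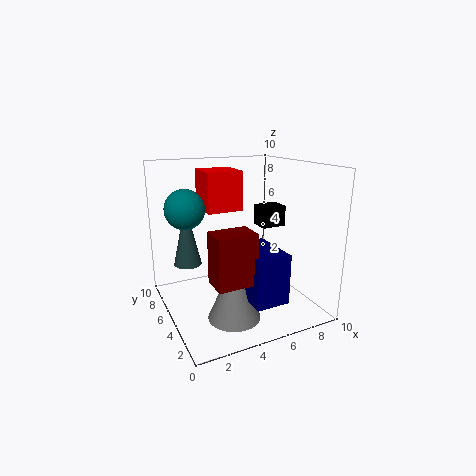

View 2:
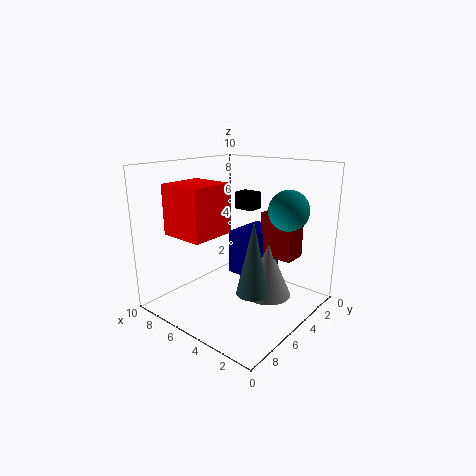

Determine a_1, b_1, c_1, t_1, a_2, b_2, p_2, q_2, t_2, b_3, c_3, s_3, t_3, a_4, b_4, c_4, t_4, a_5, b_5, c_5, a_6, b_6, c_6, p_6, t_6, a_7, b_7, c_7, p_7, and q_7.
a_1 = 3.75
b_1 = 7.25
c_1 = 6.25
t_1 = 3
a_2 = 2
b_2 = 1.25
p_2 = 2.5
q_2 = 1.75
t_2 = 3.25
b_3 = 7.25
c_3 = 2.75
s_3 = 1
t_3 = 4.5
a_4 = 3.75
b_4 = 3
c_4 = 0.25
t_4 = 4
a_5 = 1.25
b_5 = 4.75
c_5 = 7.5
a_6 = 4.25
b_6 = 0.75
c_6 = 1.75
p_6 = 2.25
t_6 = 3.25
a_7 = 5.25
b_7 = 2
c_7 = 6.5
p_7 = 1.5
q_7 = 1.25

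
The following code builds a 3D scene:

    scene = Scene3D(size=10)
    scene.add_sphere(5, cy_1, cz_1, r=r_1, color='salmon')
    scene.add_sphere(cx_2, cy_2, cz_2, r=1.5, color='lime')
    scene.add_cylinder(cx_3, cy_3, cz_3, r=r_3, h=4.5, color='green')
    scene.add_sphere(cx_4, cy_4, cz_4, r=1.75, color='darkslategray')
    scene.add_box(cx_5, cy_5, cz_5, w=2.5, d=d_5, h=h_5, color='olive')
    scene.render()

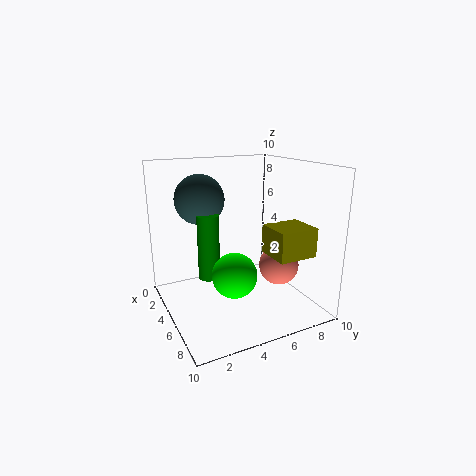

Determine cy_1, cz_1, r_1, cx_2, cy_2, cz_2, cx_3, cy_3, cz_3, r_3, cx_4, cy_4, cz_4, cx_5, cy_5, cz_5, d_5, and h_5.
cy_1 = 8.5; cz_1 = 2.25; r_1 = 1.5; cx_2 = 6.5; cy_2 = 4; cz_2 = 3; cx_3 = 4.5; cy_3 = 3; cz_3 = 2.25; r_3 = 0.75; cx_4 = 3; cy_4 = 3; cz_4 = 7.5; cx_5 = 5.75; cy_5 = 6.5; cz_5 = 4; d_5 = 2.75; h_5 = 2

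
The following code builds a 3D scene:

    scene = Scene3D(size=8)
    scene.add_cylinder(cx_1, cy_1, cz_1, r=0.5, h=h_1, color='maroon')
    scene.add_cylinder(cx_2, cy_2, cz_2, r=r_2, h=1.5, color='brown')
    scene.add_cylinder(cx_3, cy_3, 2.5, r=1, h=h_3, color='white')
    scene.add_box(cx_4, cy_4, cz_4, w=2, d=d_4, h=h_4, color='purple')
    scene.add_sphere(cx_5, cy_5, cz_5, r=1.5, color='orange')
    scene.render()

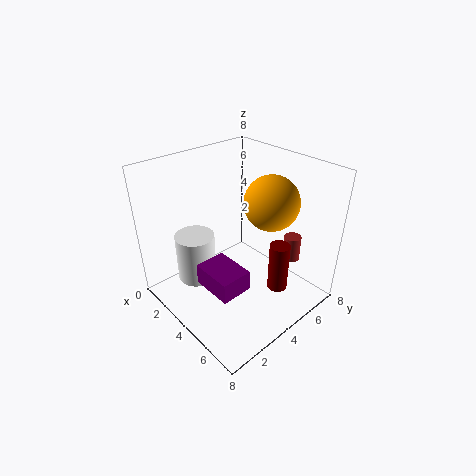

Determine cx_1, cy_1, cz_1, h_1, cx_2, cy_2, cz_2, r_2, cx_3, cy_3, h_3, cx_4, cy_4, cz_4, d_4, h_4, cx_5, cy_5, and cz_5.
cx_1 = 7, cy_1 = 4, cz_1 = 2.5, h_1 = 2.5, cx_2 = 5.5, cy_2 = 7, cz_2 = 2, r_2 = 0.5, cx_3 = 3.5, cy_3 = 1.5, h_3 = 2.5, cx_4 = 5, cy_4 = 0.5, cz_4 = 3.5, d_4 = 1.5, h_4 = 1, cx_5 = 5, cy_5 = 5.5, cz_5 = 6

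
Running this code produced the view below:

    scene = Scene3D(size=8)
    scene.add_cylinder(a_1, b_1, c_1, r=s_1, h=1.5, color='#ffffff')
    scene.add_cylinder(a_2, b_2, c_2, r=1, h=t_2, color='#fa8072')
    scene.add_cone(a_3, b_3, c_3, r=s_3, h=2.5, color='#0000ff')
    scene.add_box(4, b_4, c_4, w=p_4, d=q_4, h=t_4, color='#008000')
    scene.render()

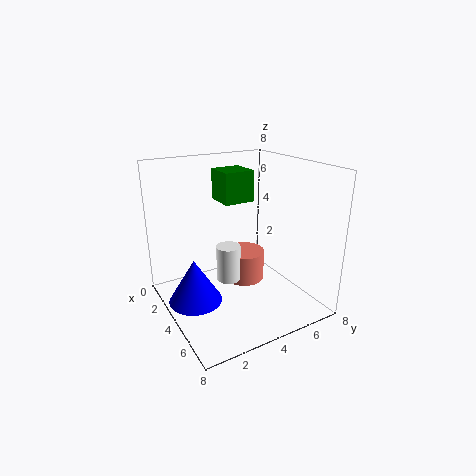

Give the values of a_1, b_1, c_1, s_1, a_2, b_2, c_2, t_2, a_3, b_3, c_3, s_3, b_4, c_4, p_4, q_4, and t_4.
a_1 = 7.5; b_1 = 1.5; c_1 = 4; s_1 = 0.5; a_2 = 5.5; b_2 = 3.5; c_2 = 2.5; t_2 = 1.5; a_3 = 3.5; b_3 = 1.5; c_3 = 0.5; s_3 = 1.5; b_4 = 2.5; c_4 = 6.5; p_4 = 1.5; q_4 = 1.5; t_4 = 1.5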